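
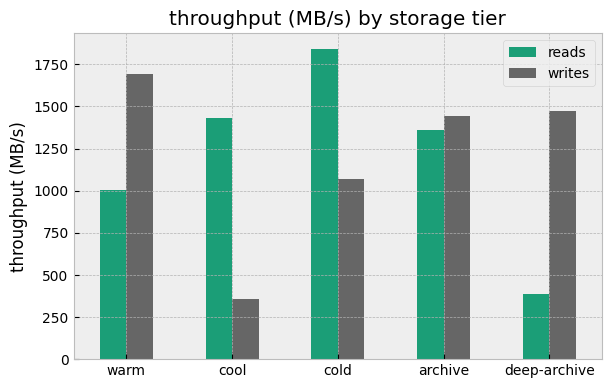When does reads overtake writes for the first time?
warm: reads ≈ 1000 vs writes ≈ 1600 (not yet); cool: reads ≈ 1400 vs writes ≈ 400 (first crossover).

cool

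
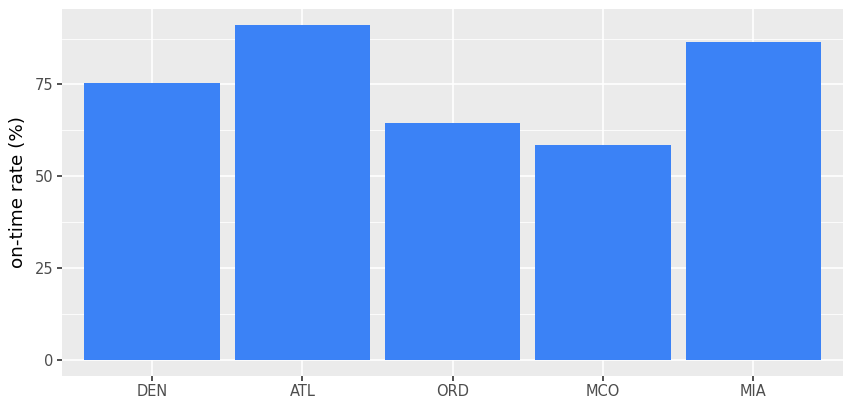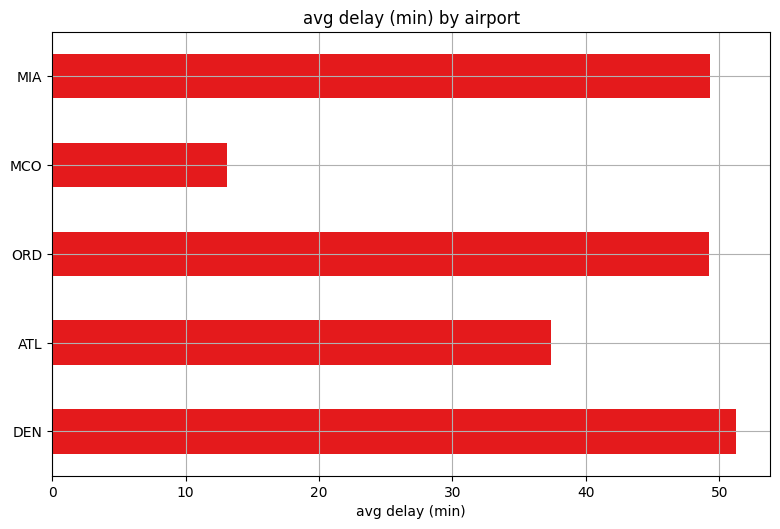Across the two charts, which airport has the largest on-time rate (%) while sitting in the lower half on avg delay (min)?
Chart 2 median avg delay (min) ≈ 50; below-median airports: ATL, MCO. Among those, ATL has the highest on-time rate (%) (≈ 90).

ATL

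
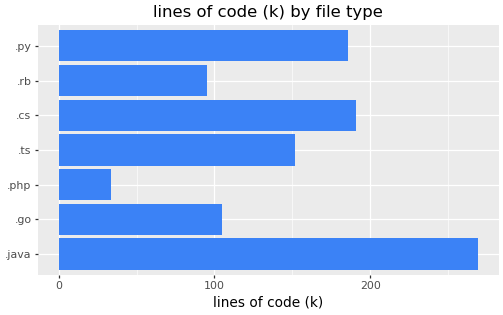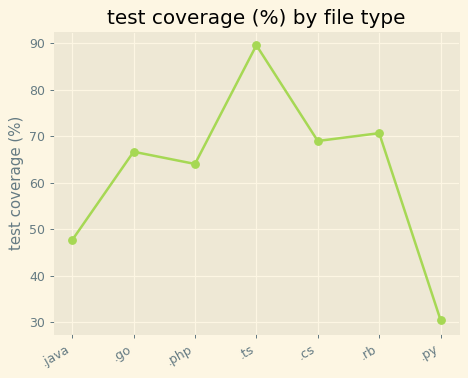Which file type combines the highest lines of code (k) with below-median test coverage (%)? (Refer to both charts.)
.java

Chart 2 median test coverage (%) ≈ 70; below-median file types: .java, .php, .py. Among those, .java has the highest lines of code (k) (≈ 275).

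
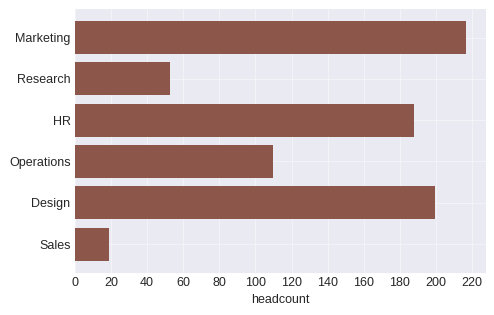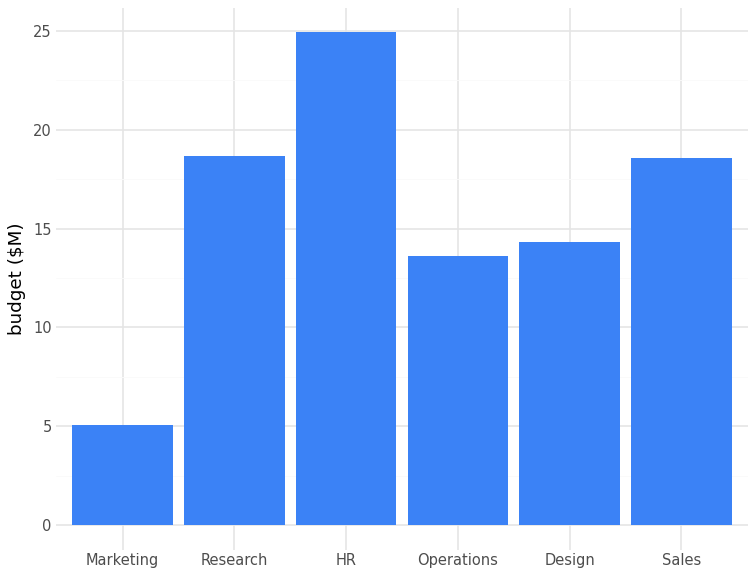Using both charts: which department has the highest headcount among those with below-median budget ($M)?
Marketing

Chart 2 median budget ($M) ≈ 15; below-median departments: Marketing, Operations, Design. Among those, Marketing has the highest headcount (≈ 220).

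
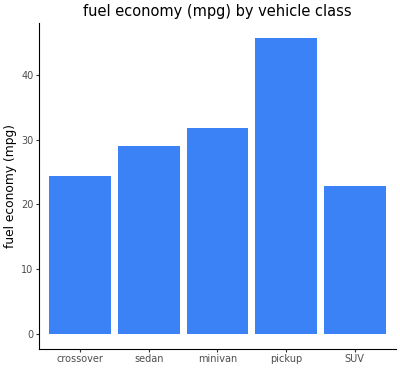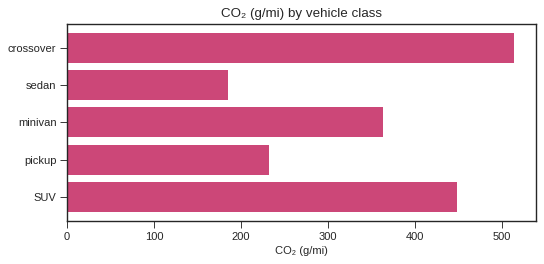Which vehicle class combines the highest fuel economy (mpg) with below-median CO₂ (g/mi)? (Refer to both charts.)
pickup

Chart 2 median CO₂ (g/mi) ≈ 350; below-median vehicle classes: sedan, pickup. Among those, pickup has the highest fuel economy (mpg) (≈ 45).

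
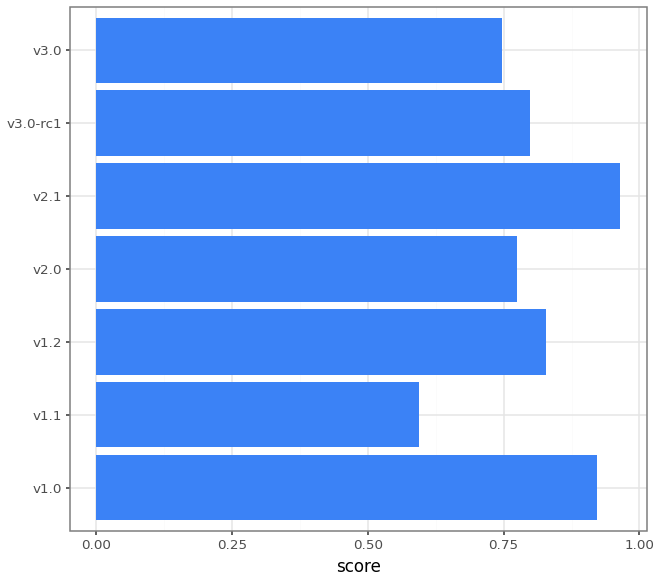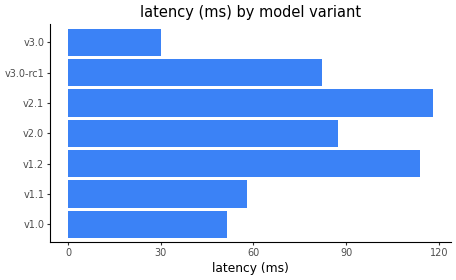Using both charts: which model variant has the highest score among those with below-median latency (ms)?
v1.0

Chart 2 median latency (ms) ≈ 80; below-median model variants: v1.0, v1.1, v3.0. Among those, v1.0 has the highest score (≈ 0.9).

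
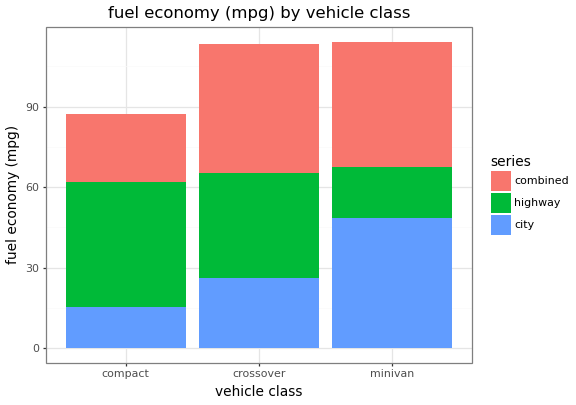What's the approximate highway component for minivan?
highway top ≈ 70, bottom ≈ 50; segment ≈ 20.

≈ 20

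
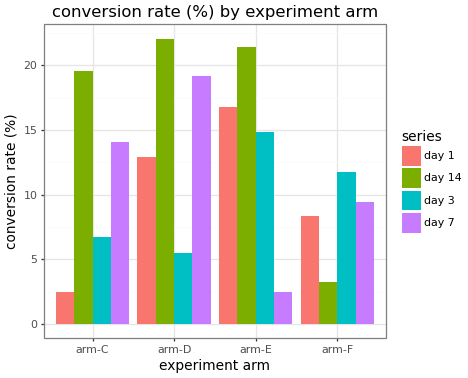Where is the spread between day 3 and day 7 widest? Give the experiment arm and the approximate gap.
arm-D, ≈ 14 %

arm-D: day 3 ≈ 6, day 7 ≈ 20 → gap ≈ 14. Next-largest (arm-E) is only ≈ 12.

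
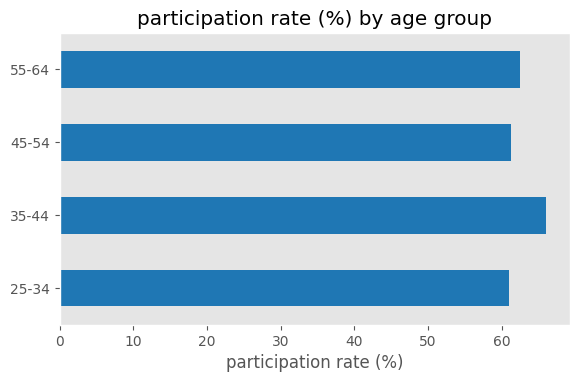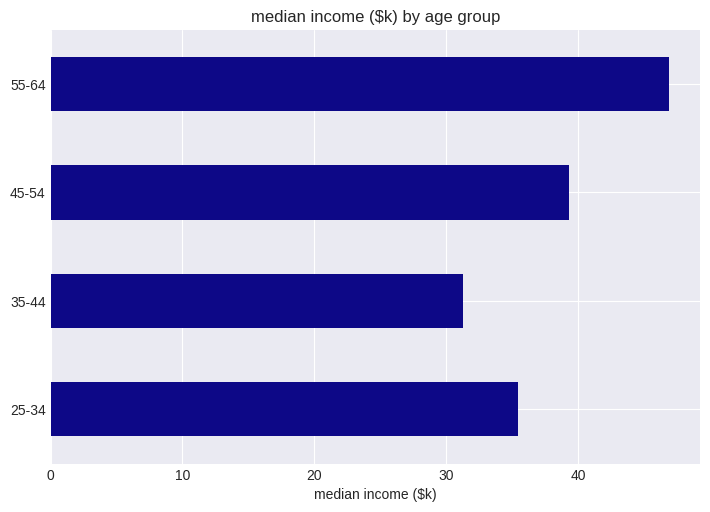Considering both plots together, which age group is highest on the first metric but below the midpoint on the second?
Chart 2 median median income ($k) ≈ 35; below-median age groups: 25-34, 35-44. Among those, 35-44 has the highest participation rate (%) (≈ 70).

35-44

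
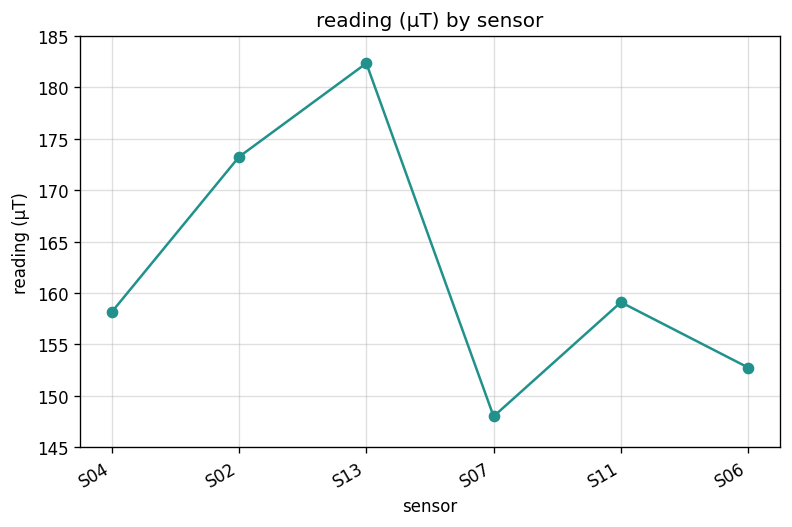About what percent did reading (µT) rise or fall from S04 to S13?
≈ +12.5%

S04 ≈ 160, S13 ≈ 180; (180 − 160) / 160 ≈ +12.5%.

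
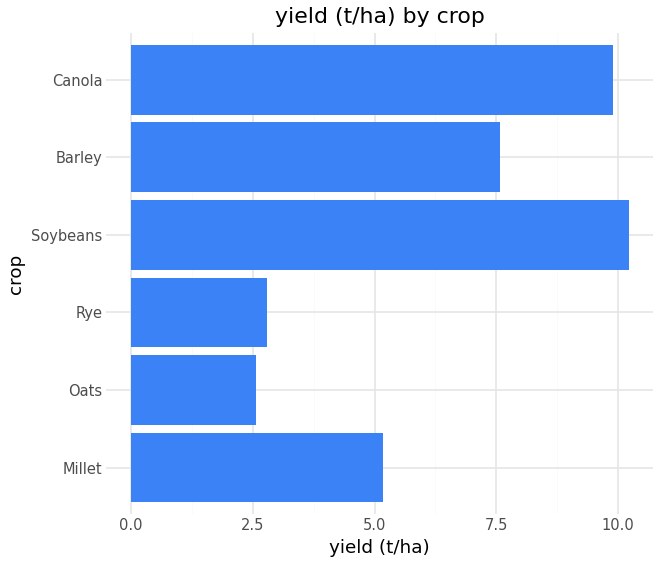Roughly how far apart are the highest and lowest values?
Max Soybeans ≈ 10, min Oats ≈ 3; range ≈ 7.

≈ 7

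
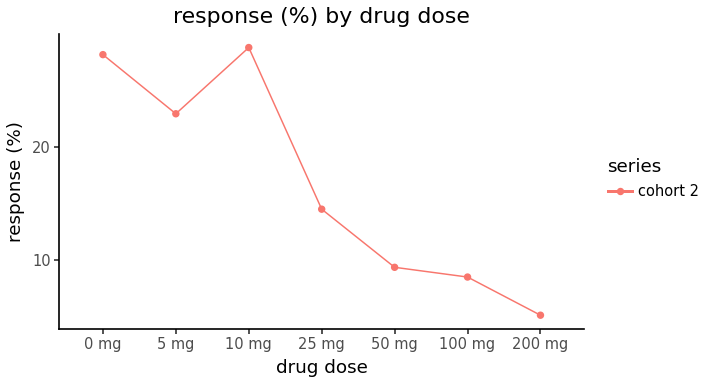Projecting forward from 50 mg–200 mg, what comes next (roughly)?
≈ 4

Last three: 10, 8, 6 → slope ≈ -2/step → next ≈ 4.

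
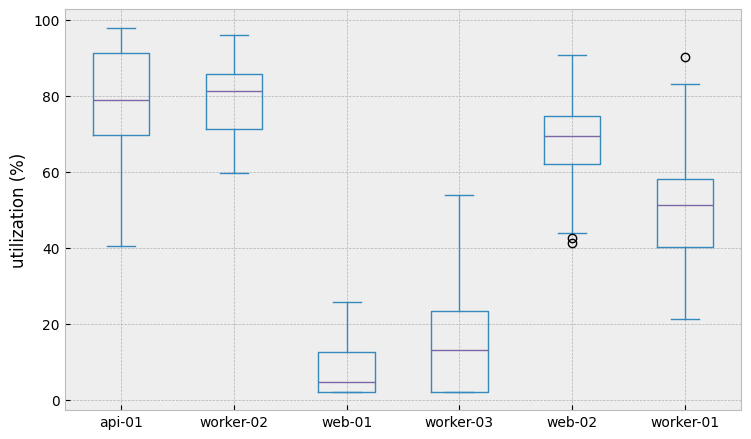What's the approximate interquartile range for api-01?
Q3 ≈ 90, Q1 ≈ 70; IQR ≈ 20.

≈ 20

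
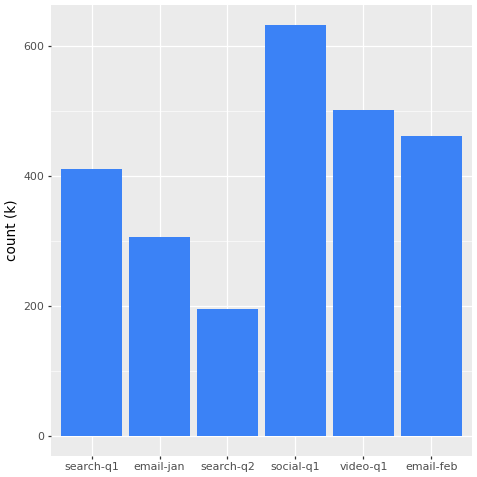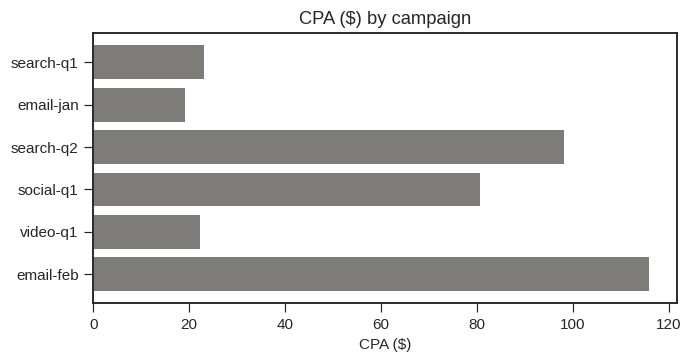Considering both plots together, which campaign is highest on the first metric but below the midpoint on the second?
video-q1

Chart 2 median CPA ($) ≈ 60; below-median campaigns: search-q1, email-jan, video-q1. Among those, video-q1 has the highest count (k) (≈ 500).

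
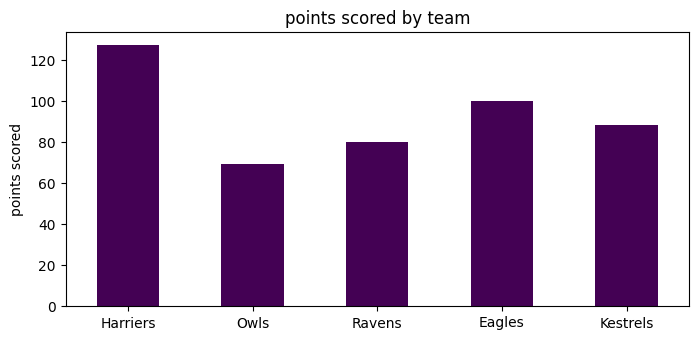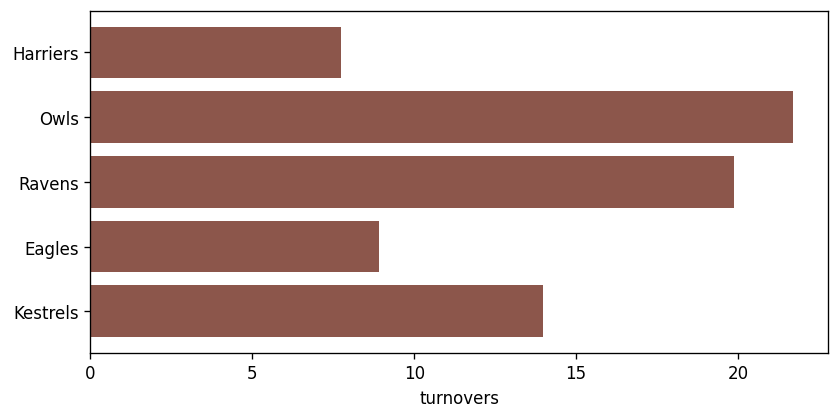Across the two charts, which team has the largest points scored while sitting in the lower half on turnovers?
Chart 2 median turnovers ≈ 14; below-median teams: Harriers, Eagles. Among those, Harriers has the highest points scored (≈ 120).

Harriers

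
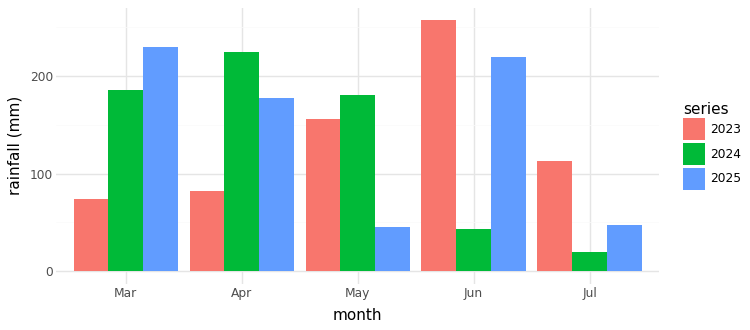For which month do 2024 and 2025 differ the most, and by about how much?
Jun, ≈ 175 mm

Jun: 2024 ≈ 50, 2025 ≈ 225 → gap ≈ 175. Next-largest (May) is only ≈ 125.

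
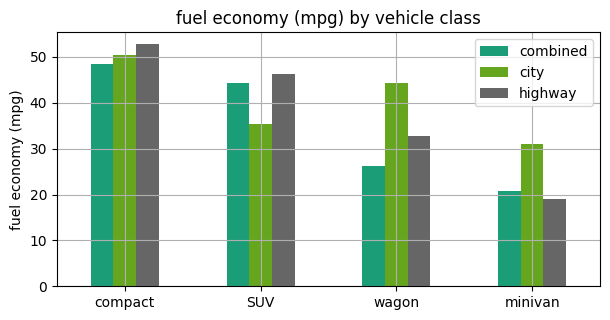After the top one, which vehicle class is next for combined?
SUV

Top 3 for combined: compact ≈ 50, SUV ≈ 45, wagon ≈ 25.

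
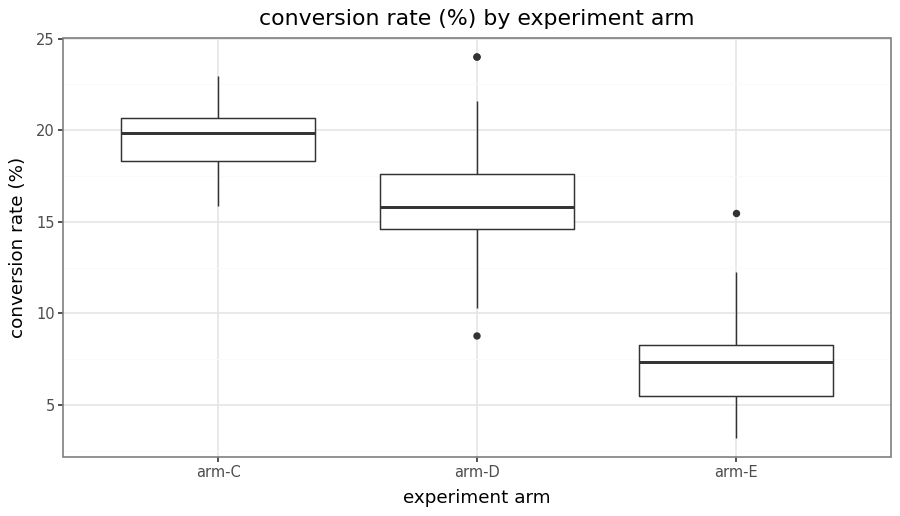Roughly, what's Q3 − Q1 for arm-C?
Q3 ≈ 20, Q1 ≈ 18; IQR ≈ 2.

≈ 2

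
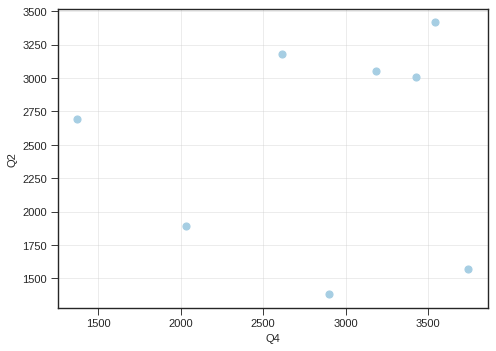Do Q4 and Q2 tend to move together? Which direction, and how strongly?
no clear correlation

Points are roughly uncorrelated; weak (|r| ≈ 0.1).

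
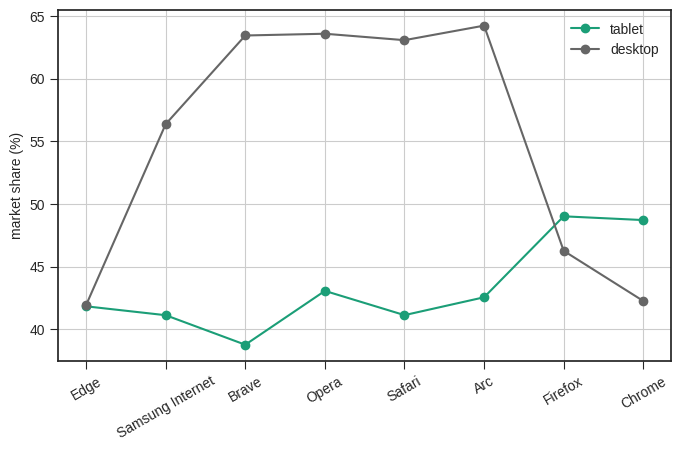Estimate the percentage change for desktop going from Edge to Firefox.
Edge ≈ 40, Firefox ≈ 45; (45 − 40) / 40 ≈ +12.5%.

≈ +12.5%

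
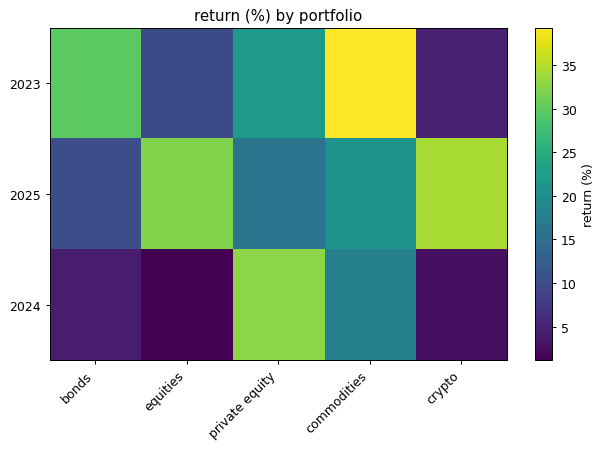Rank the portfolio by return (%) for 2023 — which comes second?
Top 3 for 2023: commodities ≈ 40, bonds ≈ 30, private equity ≈ 20.

bonds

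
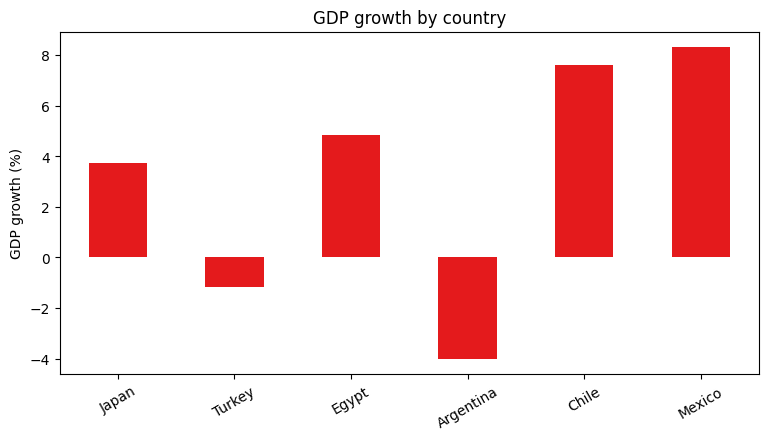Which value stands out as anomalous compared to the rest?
Argentina ≈ -4; the rest sit between ≈ -2 and ≈ 8.

Argentina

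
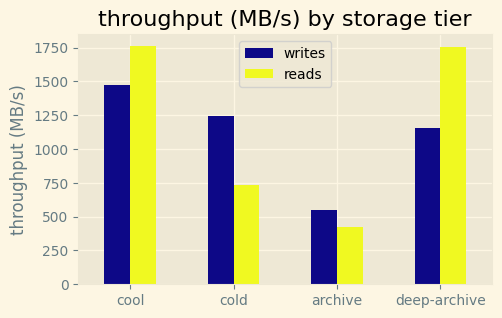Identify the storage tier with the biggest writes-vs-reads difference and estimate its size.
deep-archive, ≈ 600 MB/s

deep-archive: writes ≈ 1200, reads ≈ 1800 → gap ≈ 600. Next-largest (cold) is only ≈ 400.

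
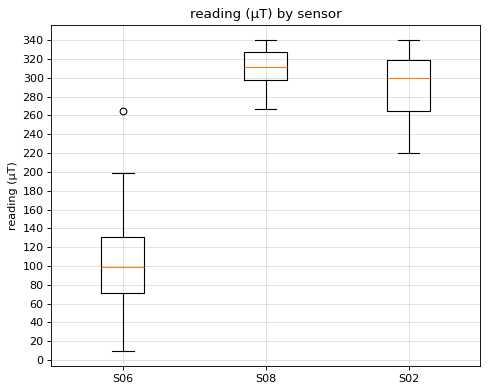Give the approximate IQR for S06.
Q3 ≈ 140, Q1 ≈ 80; IQR ≈ 60.

≈ 60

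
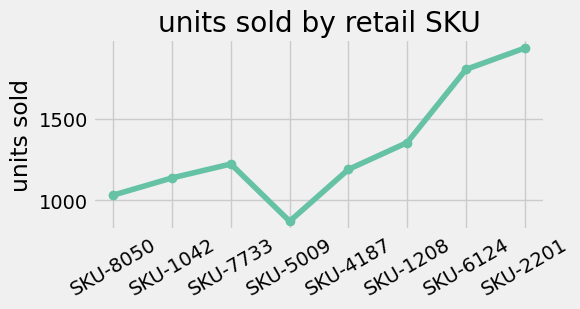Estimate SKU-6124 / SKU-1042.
≈ 1.64×

SKU-6124 ≈ 1800, SKU-1042 ≈ 1100; 1800/1100 ≈ 1.64.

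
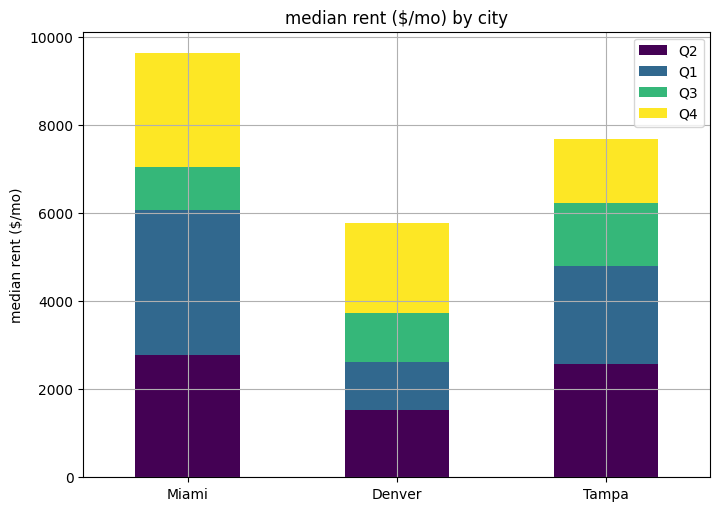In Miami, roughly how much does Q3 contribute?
≈ 1000

Q3 top ≈ 7000, bottom ≈ 6000; segment ≈ 1000.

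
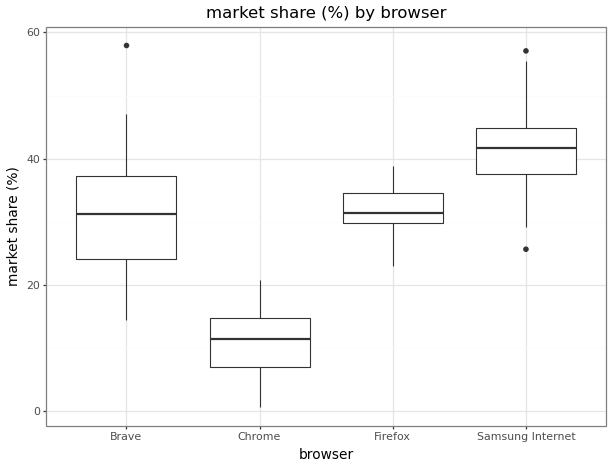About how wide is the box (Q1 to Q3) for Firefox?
Q3 ≈ 35, Q1 ≈ 30; IQR ≈ 5.

≈ 5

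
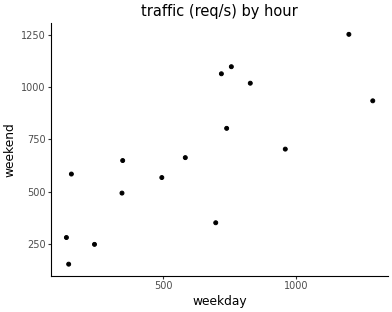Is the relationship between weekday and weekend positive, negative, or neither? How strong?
Points are positively correlated; strong (|r| ≈ 0.8).

positive, strong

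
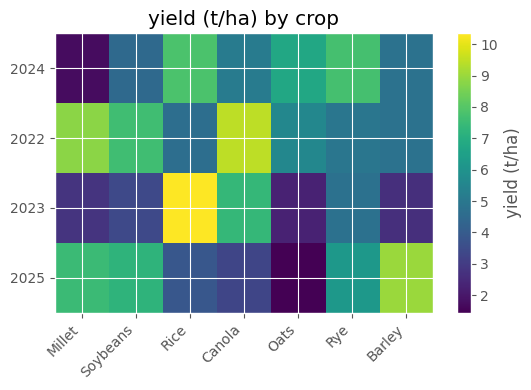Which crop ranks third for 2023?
Top 4 for 2023: Rice ≈ 10, Canola ≈ 7, Rye ≈ 5, Soybeans ≈ 3.

Rye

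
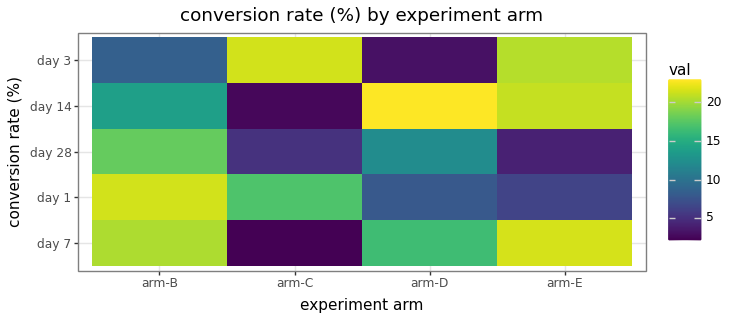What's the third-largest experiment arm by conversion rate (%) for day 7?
Top 4 for day 7: arm-E ≈ 22, arm-B ≈ 20, arm-D ≈ 16, arm-C ≈ 2.

arm-D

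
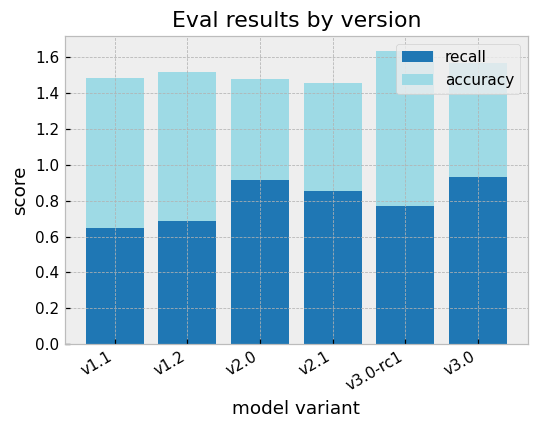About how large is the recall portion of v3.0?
recall top ≈ 1.0, bottom ≈ 0.0; segment ≈ 1.0.

≈ 1.0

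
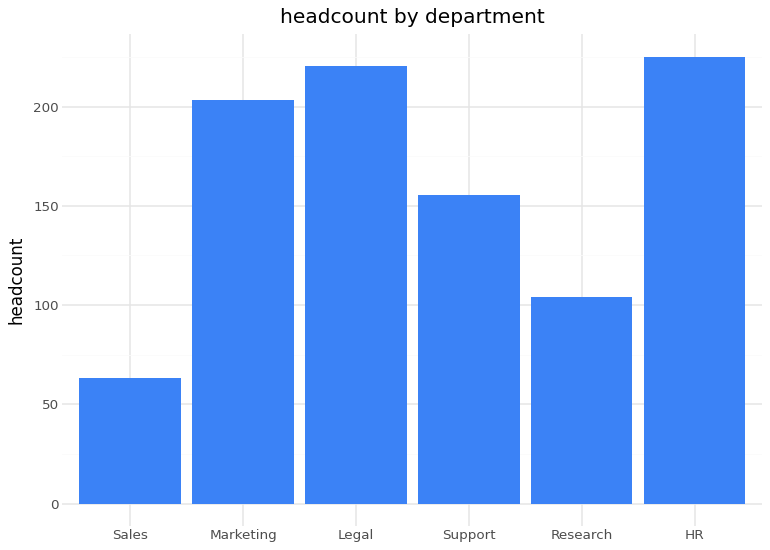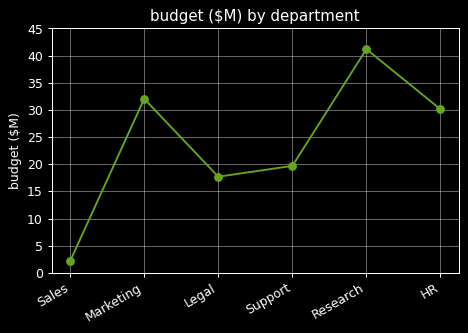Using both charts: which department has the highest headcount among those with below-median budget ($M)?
Legal

Chart 2 median budget ($M) ≈ 25; below-median departments: Sales, Legal, Support. Among those, Legal has the highest headcount (≈ 225).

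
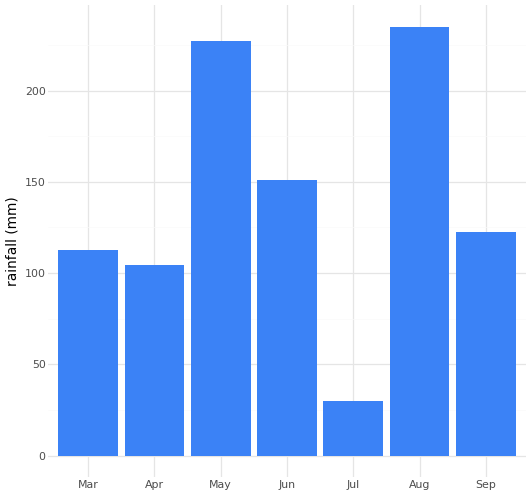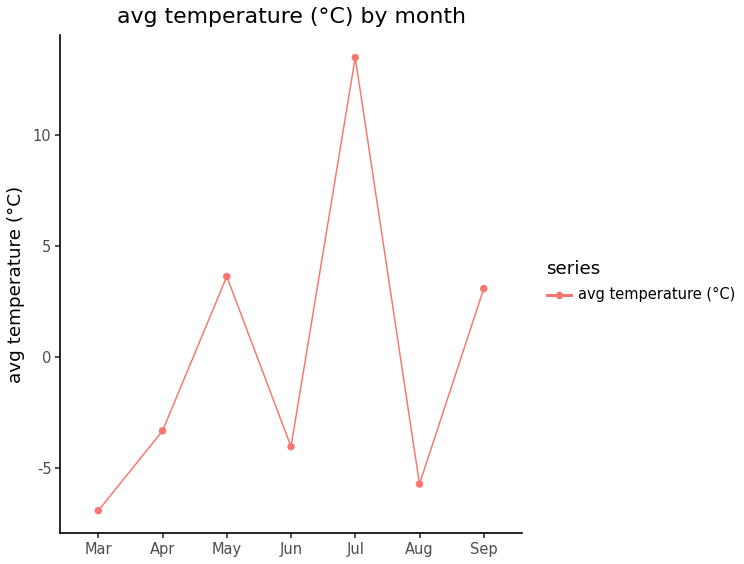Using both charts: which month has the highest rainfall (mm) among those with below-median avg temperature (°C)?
Chart 2 median avg temperature (°C) ≈ -4; below-median months: Mar, Jun, Aug. Among those, Aug has the highest rainfall (mm) (≈ 225).

Aug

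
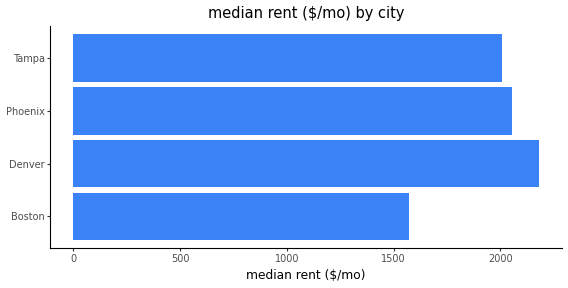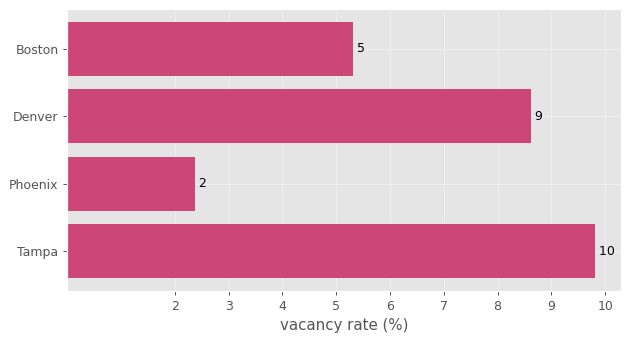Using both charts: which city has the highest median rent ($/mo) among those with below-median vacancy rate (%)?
Chart 2 median vacancy rate (%) ≈ 7; below-median cities: Boston, Phoenix. Among those, Phoenix has the highest median rent ($/mo) (≈ 2000).

Phoenix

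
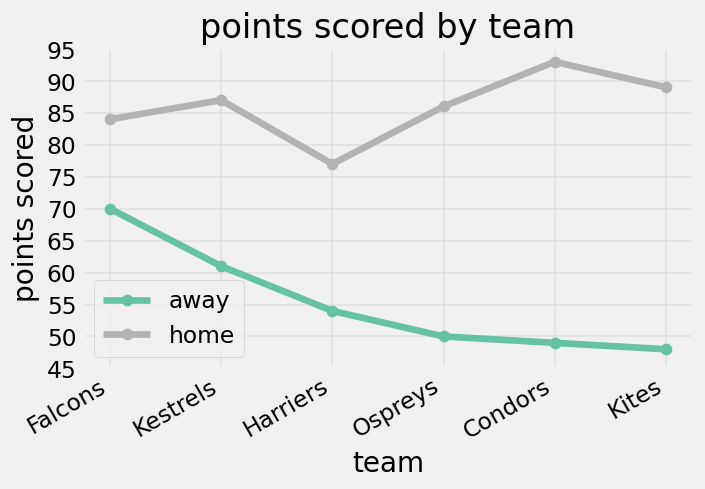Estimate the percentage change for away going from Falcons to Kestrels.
≈ -14.3%

Falcons ≈ 70, Kestrels ≈ 60; (60 − 70) / 70 ≈ -14.3%.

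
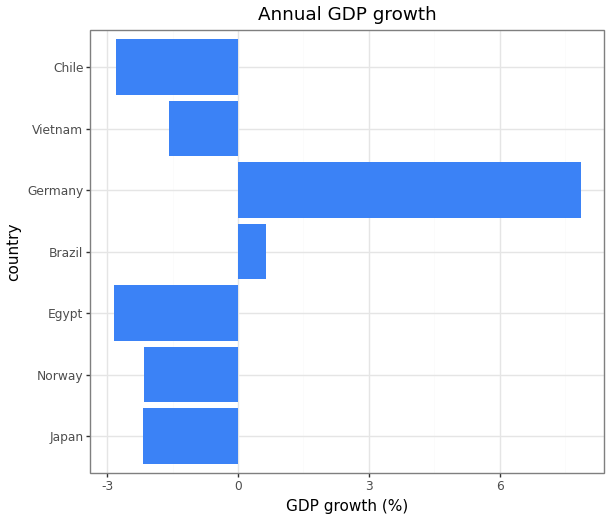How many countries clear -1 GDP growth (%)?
2

Above -1: Brazil, Germany.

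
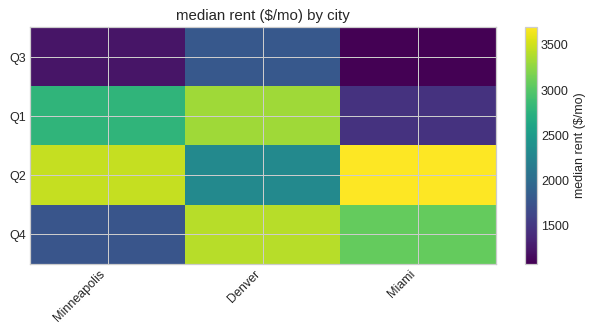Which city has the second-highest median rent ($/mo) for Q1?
Top 3 for Q1: Denver ≈ 3500, Minneapolis ≈ 3000, Miami ≈ 1500.

Minneapolis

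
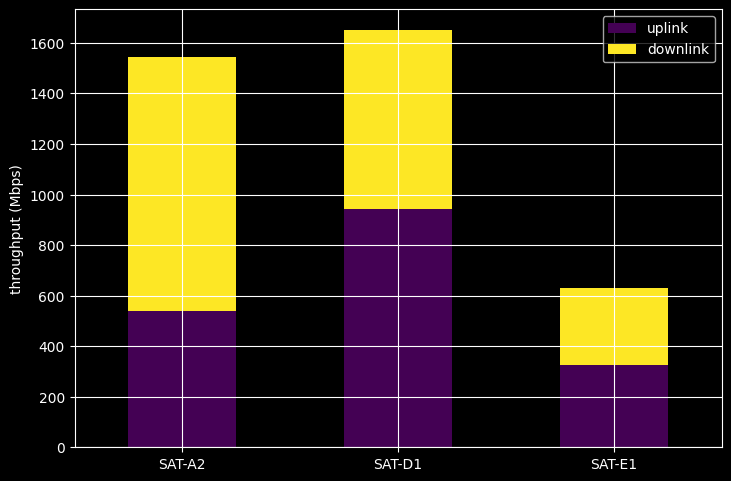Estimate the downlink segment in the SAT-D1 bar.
downlink top ≈ 1600, bottom ≈ 1000; segment ≈ 600.

≈ 600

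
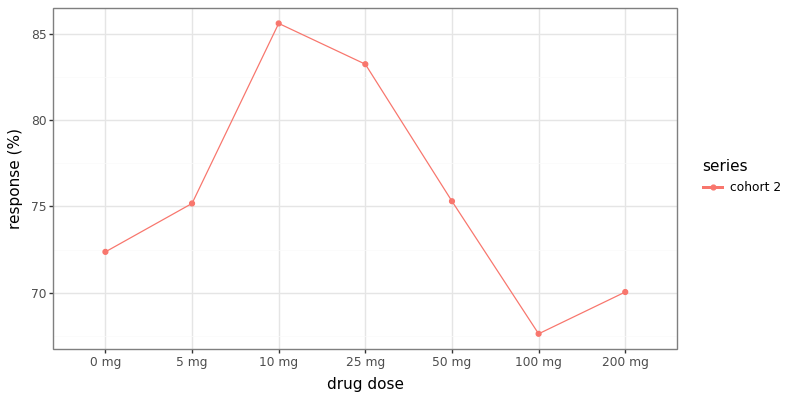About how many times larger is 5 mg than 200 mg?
5 mg ≈ 76, 200 mg ≈ 70; 76/70 ≈ 1.09.

≈ 1.09×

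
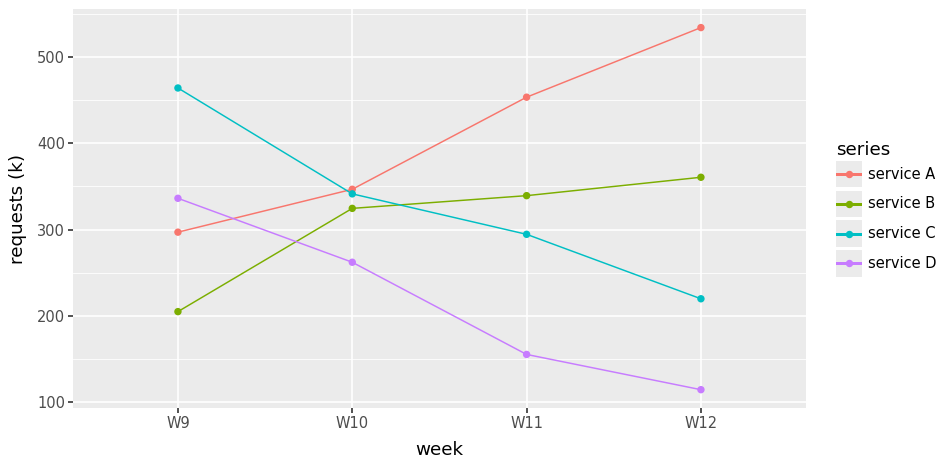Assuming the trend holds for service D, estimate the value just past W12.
Last three: 250, 150, 100 → slope ≈ -75/step → next ≈ 25.

≈ 25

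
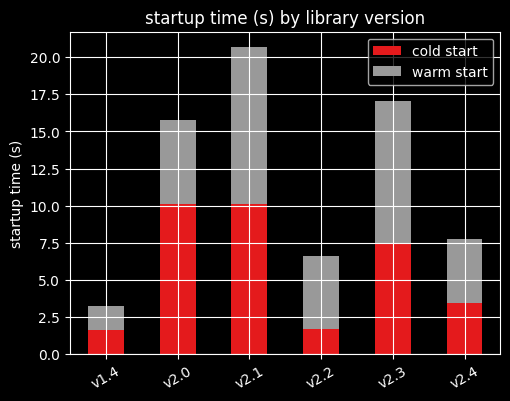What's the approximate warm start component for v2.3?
≈ 10

warm start top ≈ 18, bottom ≈ 8; segment ≈ 10.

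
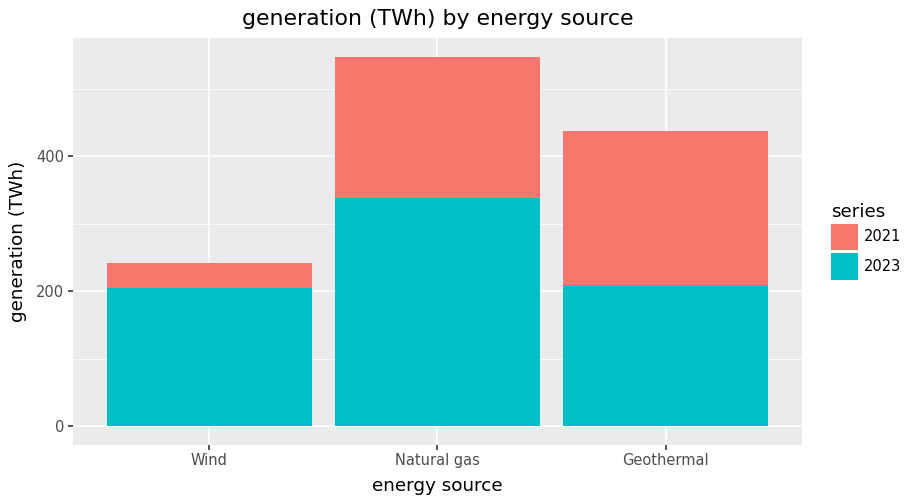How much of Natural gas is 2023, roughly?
2023 top ≈ 350, bottom ≈ 0; segment ≈ 350.

≈ 350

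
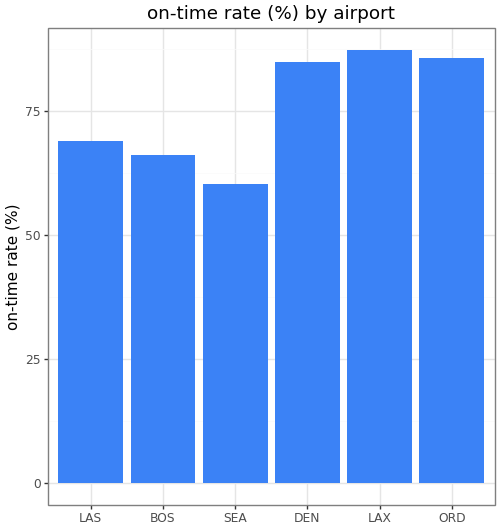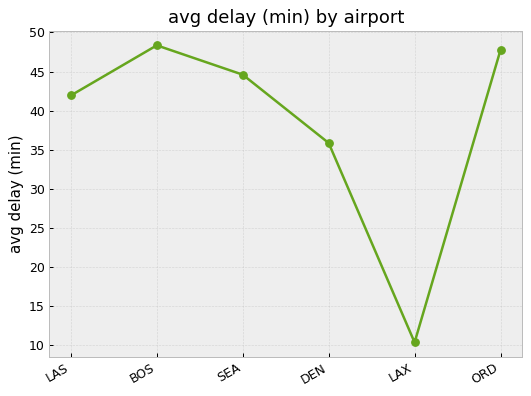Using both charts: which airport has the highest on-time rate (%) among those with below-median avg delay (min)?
LAX

Chart 2 median avg delay (min) ≈ 45; below-median airports: LAS, DEN, LAX. Among those, LAX has the highest on-time rate (%) (≈ 90).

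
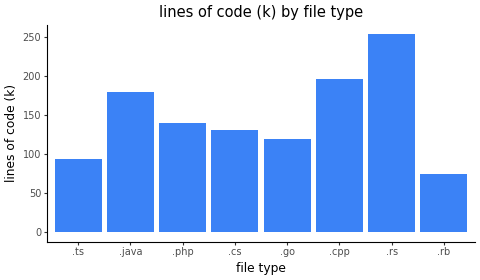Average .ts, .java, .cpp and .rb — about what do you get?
≈ 138

(100 + 175 + 200 + 75) / 4 ≈ 138.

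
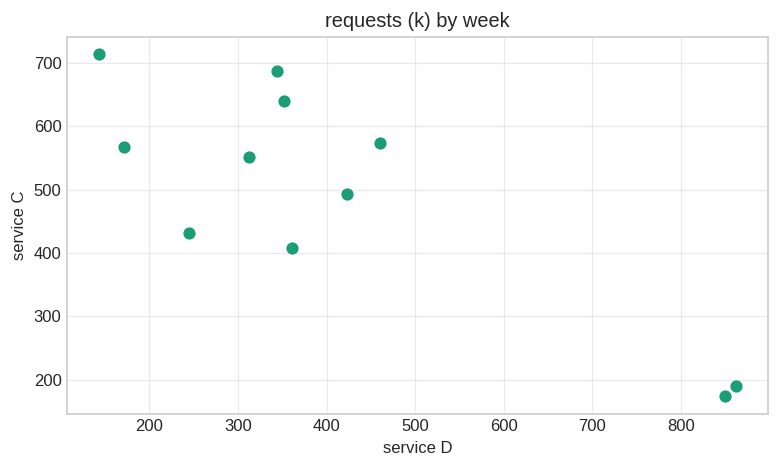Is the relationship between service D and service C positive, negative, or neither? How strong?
negative, strong

Points are negatively correlated; strong (|r| ≈ 0.8).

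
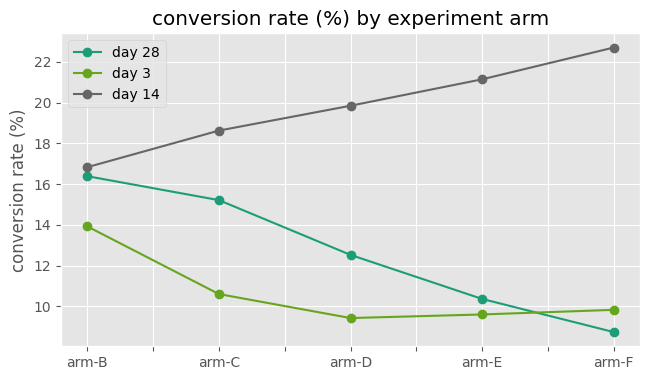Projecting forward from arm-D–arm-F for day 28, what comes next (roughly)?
≈ 6

Last three: 12, 10, 8 → slope ≈ -2/step → next ≈ 6.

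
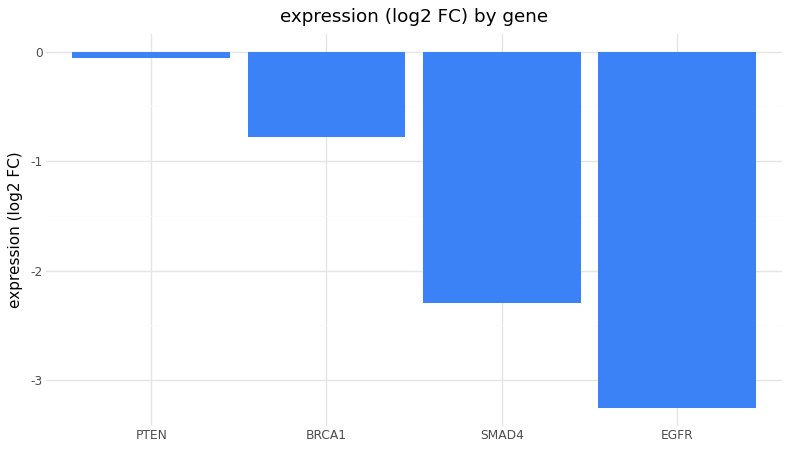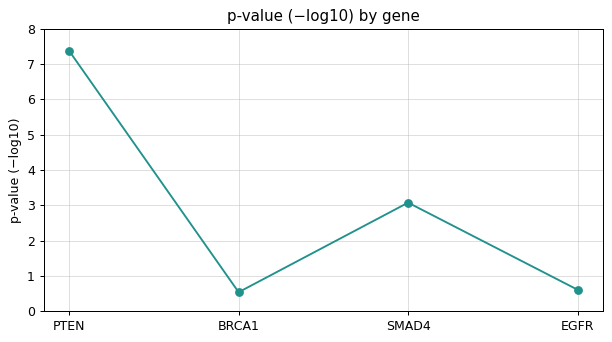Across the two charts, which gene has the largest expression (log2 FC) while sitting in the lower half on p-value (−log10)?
BRCA1

Chart 2 median p-value (−log10) ≈ 2; below-median genes: BRCA1, EGFR. Among those, BRCA1 has the highest expression (log2 FC) (≈ -1).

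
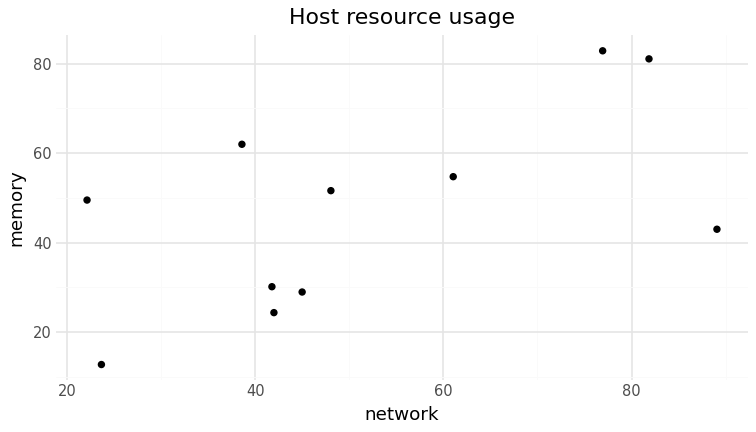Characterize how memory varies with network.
positive, moderate

Points are positively correlated; moderate (|r| ≈ 0.6).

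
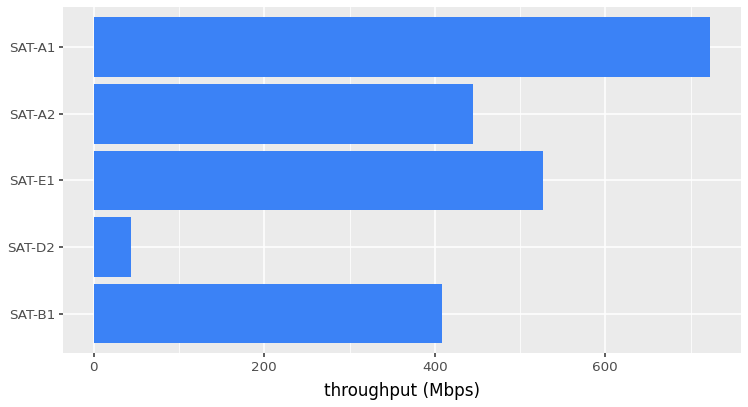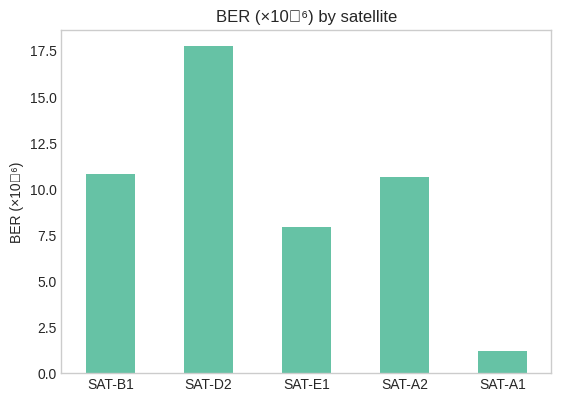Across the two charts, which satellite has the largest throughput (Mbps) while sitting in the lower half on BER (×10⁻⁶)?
Chart 2 median BER (×10⁻⁶) ≈ 10; below-median satellites: SAT-E1, SAT-A1. Among those, SAT-A1 has the highest throughput (Mbps) (≈ 700).

SAT-A1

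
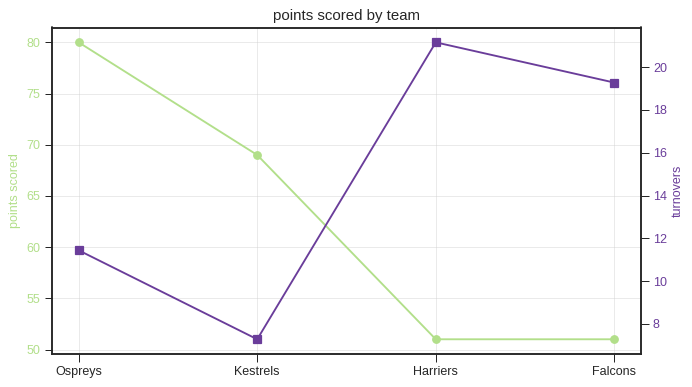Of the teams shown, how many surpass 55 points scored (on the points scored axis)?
Above 55: Ospreys, Kestrels.

2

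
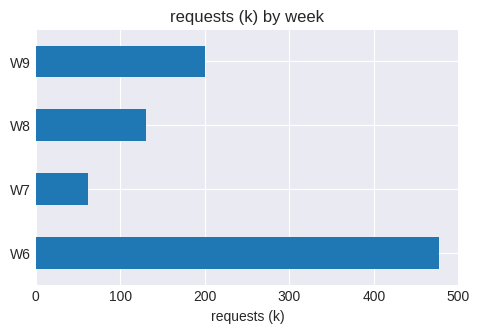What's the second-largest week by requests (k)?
Top 3: W6 ≈ 500, W9 ≈ 200, W8 ≈ 150.

W9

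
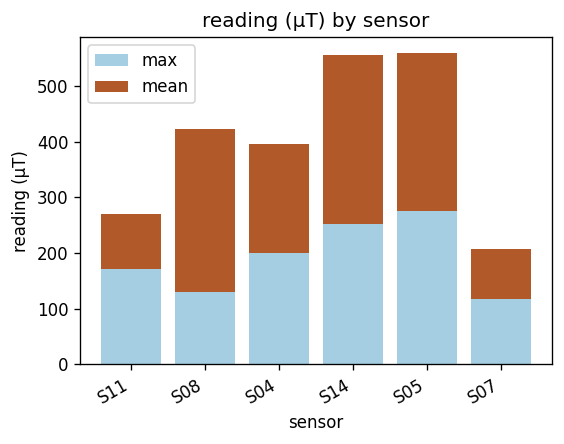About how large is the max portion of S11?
max top ≈ 150, bottom ≈ 0; segment ≈ 150.

≈ 150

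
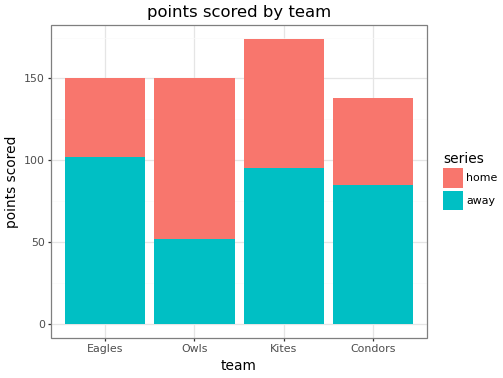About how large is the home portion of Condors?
home top ≈ 140, bottom ≈ 80; segment ≈ 60.

≈ 60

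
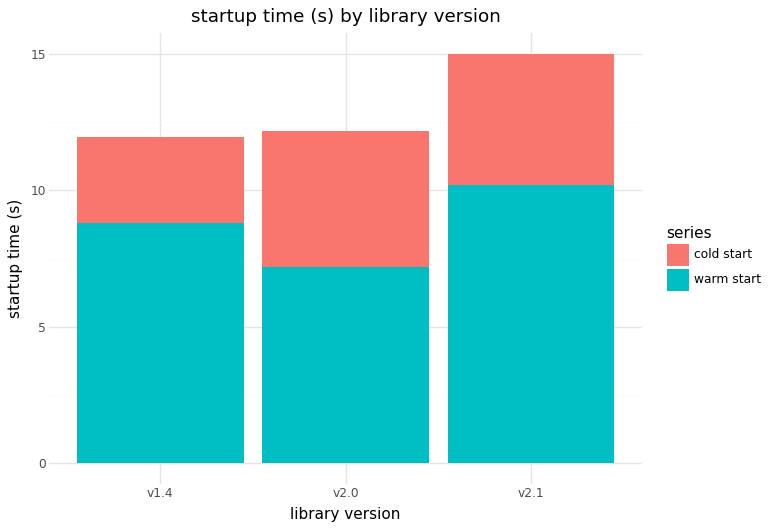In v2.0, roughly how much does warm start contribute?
warm start top ≈ 8, bottom ≈ 0; segment ≈ 8.

≈ 8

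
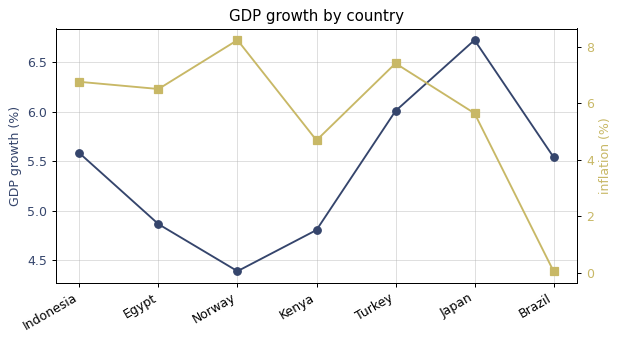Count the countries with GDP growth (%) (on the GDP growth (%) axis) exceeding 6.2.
1

Above 6.2: Japan.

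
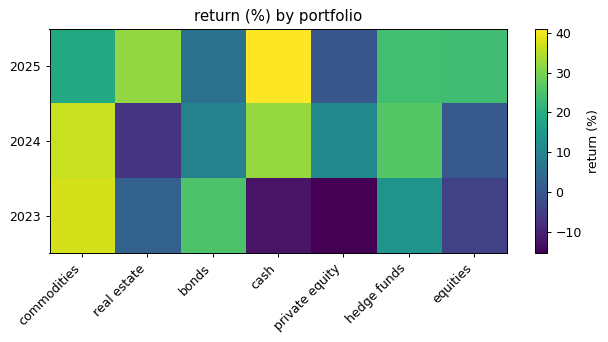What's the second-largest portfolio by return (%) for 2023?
Top 3 for 2023: commodities ≈ 35, bonds ≈ 25, hedge funds ≈ 15.

bonds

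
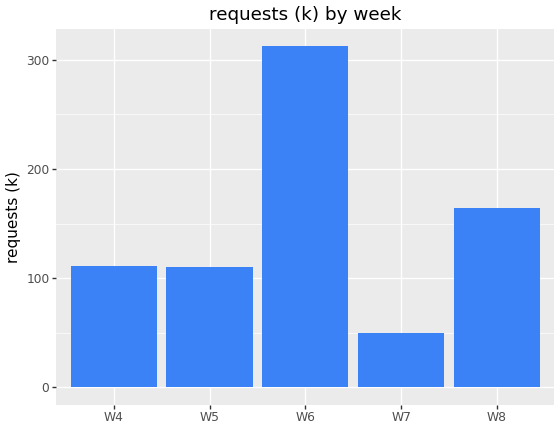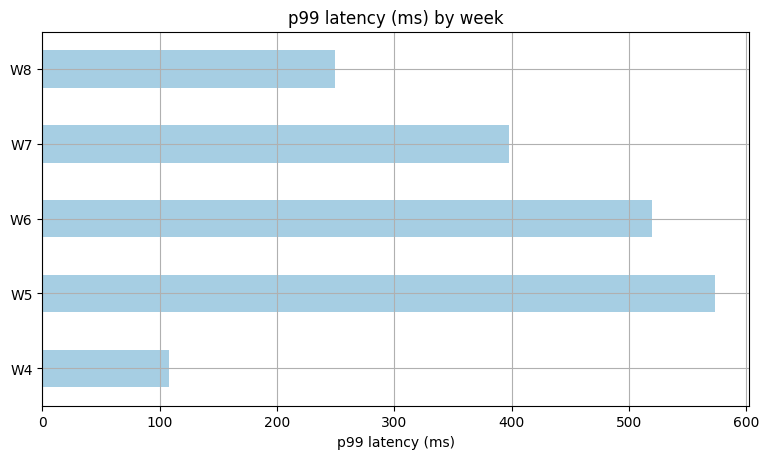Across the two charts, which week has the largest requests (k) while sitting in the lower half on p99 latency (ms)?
Chart 2 median p99 latency (ms) ≈ 400; below-median weeks: W4, W8. Among those, W8 has the highest requests (k) (≈ 150).

W8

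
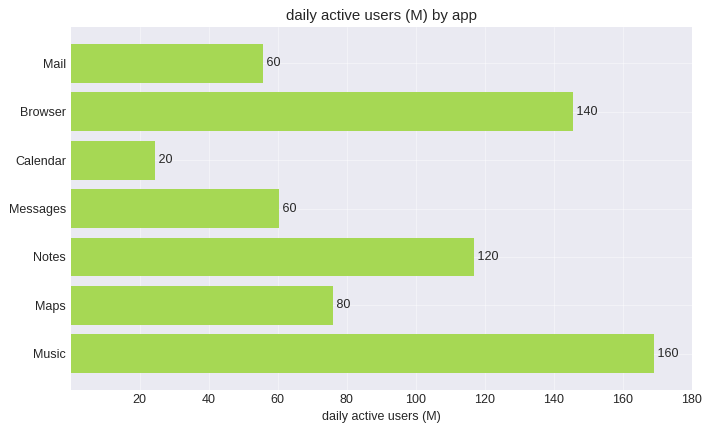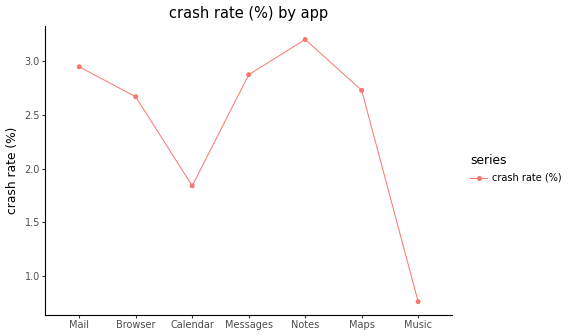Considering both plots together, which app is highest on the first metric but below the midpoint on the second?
Chart 2 median crash rate (%) ≈ 2.5; below-median apps: Browser, Calendar, Music. Among those, Music has the highest daily active users (M) (≈ 160).

Music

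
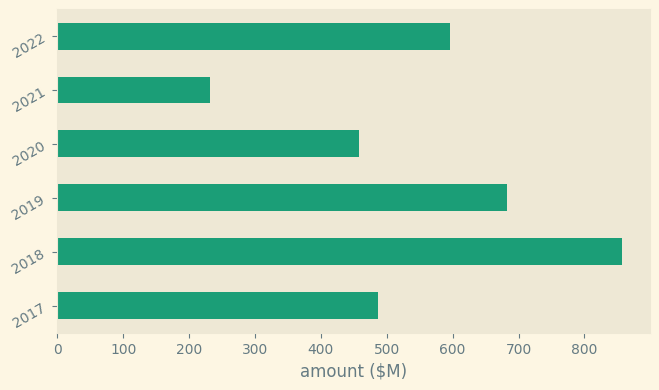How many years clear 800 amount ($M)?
1

Above 800: 2018.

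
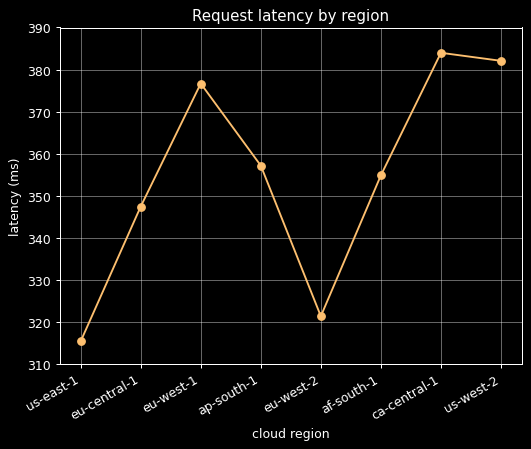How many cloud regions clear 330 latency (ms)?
Above 330: eu-central-1, eu-west-1, ap-south-1, af-south-1, ca-central-1, us-west-2.

6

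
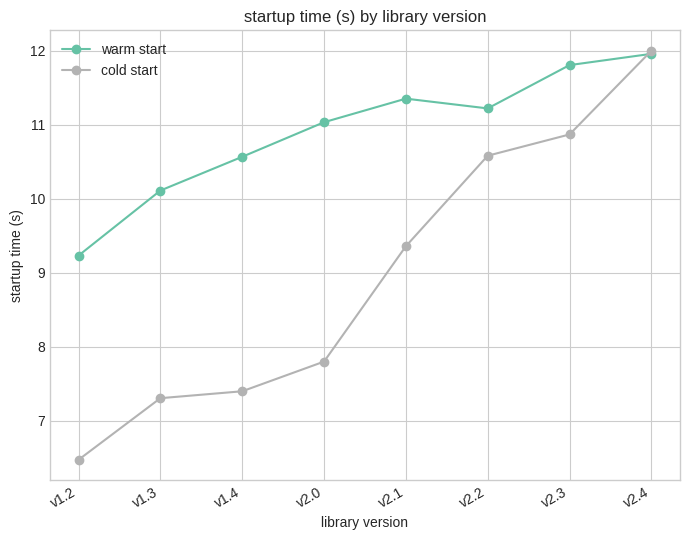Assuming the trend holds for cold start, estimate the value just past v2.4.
≈ 12.75

Last three: 10.5, 11.0, 12.0 → slope ≈ 0.75/step → next ≈ 12.75.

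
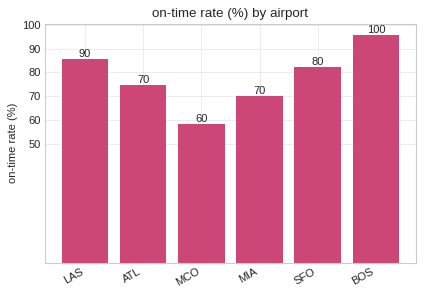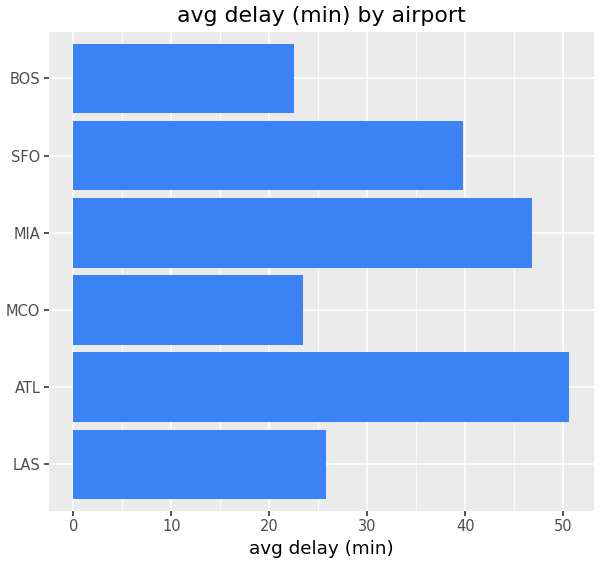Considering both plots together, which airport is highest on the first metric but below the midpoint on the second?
Chart 2 median avg delay (min) ≈ 35; below-median airports: LAS, MCO, BOS. Among those, BOS has the highest on-time rate (%) (≈ 100).

BOS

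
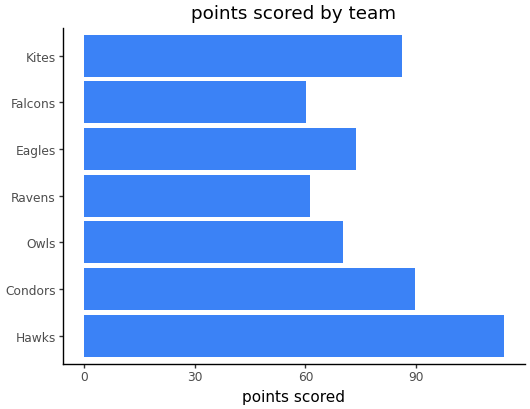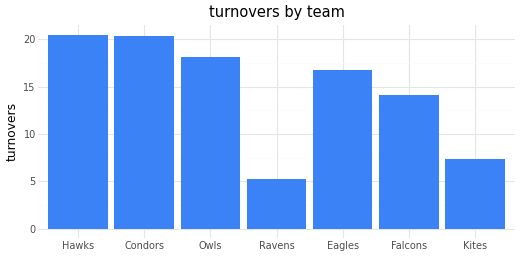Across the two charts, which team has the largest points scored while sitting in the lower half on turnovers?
Kites

Chart 2 median turnovers ≈ 16; below-median teams: Ravens, Falcons, Kites. Among those, Kites has the highest points scored (≈ 80).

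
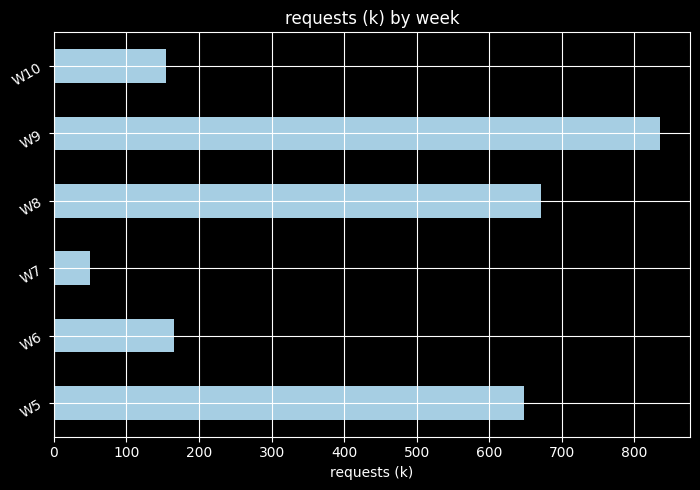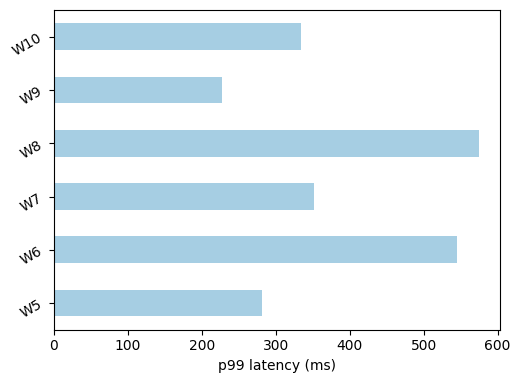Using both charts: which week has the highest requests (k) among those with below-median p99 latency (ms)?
W9

Chart 2 median p99 latency (ms) ≈ 300; below-median weeks: W5, W9, W10. Among those, W9 has the highest requests (k) (≈ 800).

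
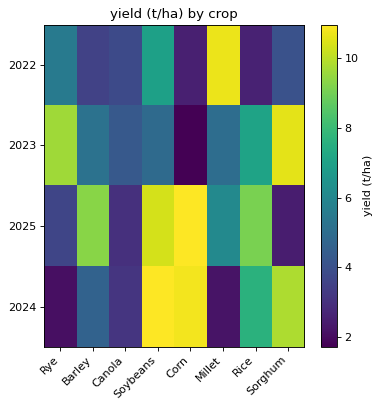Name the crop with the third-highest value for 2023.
Rice

Top 4 for 2023: Sorghum ≈ 11, Rye ≈ 10, Rice ≈ 7, Barley ≈ 5.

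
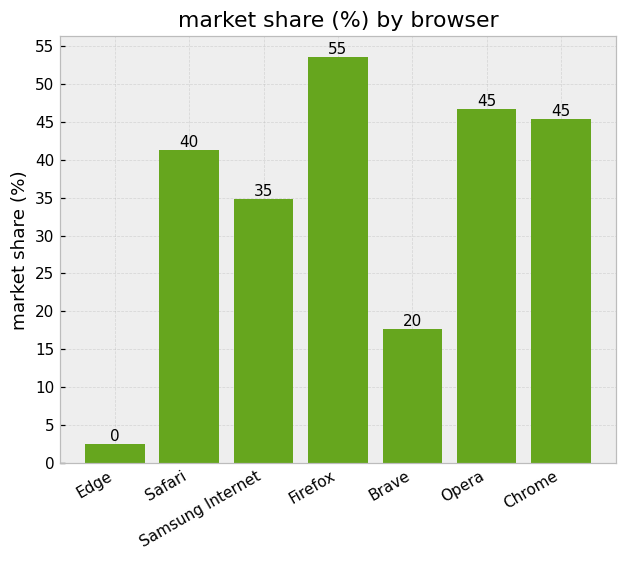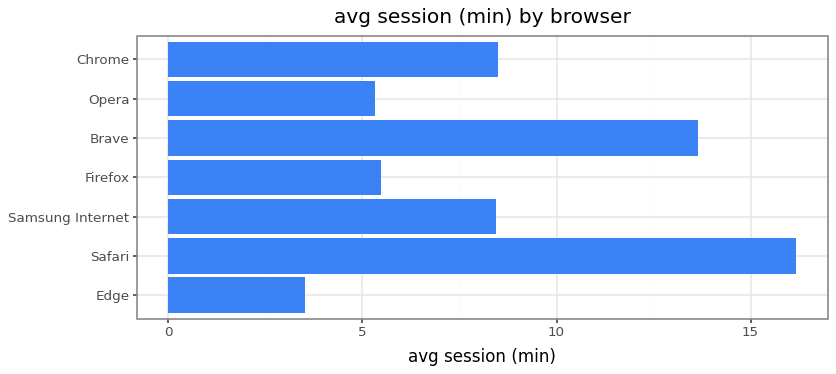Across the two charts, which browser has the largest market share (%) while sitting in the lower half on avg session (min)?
Chart 2 median avg session (min) ≈ 8; below-median browsers: Edge, Firefox, Opera. Among those, Firefox has the highest market share (%) (≈ 55).

Firefox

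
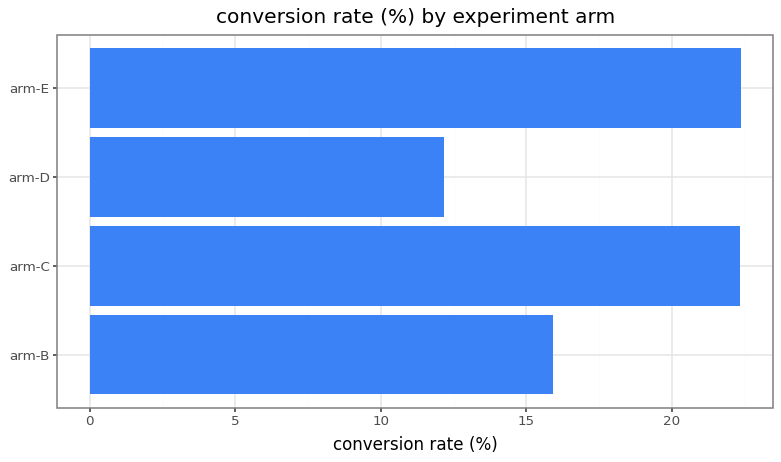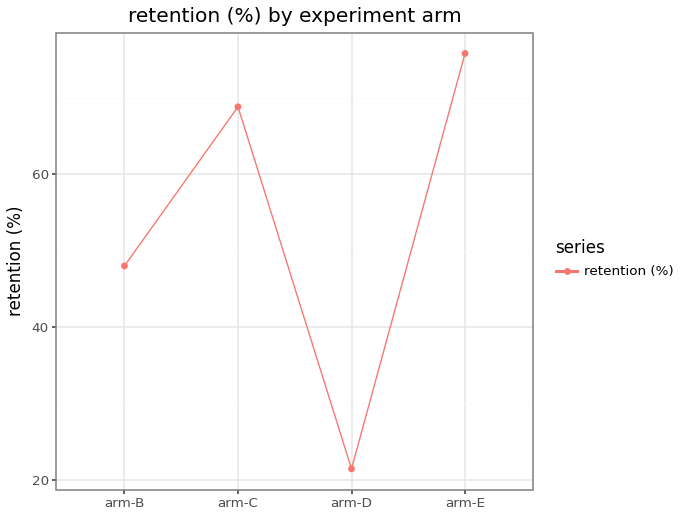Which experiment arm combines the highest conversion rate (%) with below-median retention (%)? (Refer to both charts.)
Chart 2 median retention (%) ≈ 60; below-median experiment arms: arm-B, arm-D. Among those, arm-B has the highest conversion rate (%) (≈ 15).

arm-B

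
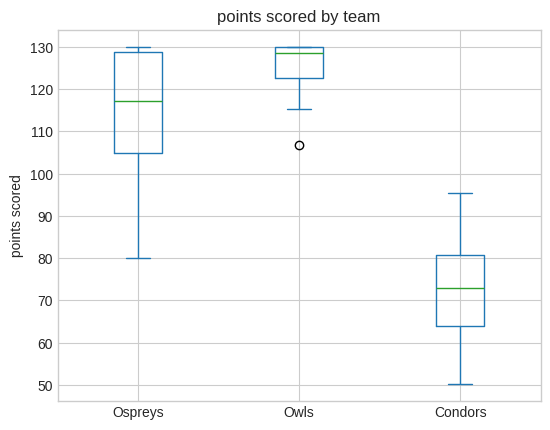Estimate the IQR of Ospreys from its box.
Q3 ≈ 130, Q1 ≈ 105; IQR ≈ 25.

≈ 25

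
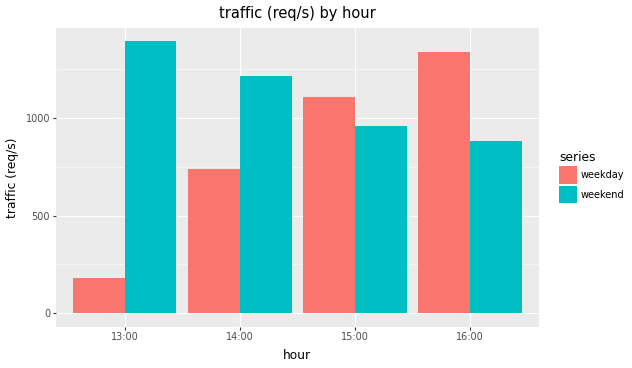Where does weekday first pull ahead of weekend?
15:00

14:00: weekday ≈ 800 vs weekend ≈ 1200 (not yet); 15:00: weekday ≈ 1200 vs weekend ≈ 1000 (first crossover).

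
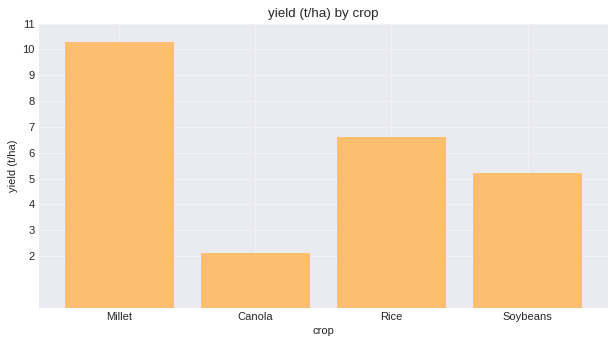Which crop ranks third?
Soybeans

Top 4: Millet ≈ 10, Rice ≈ 7, Soybeans ≈ 5, Canola ≈ 2.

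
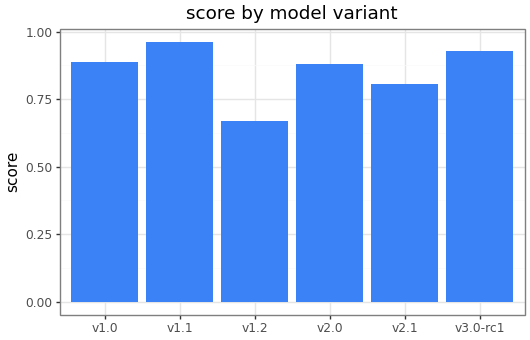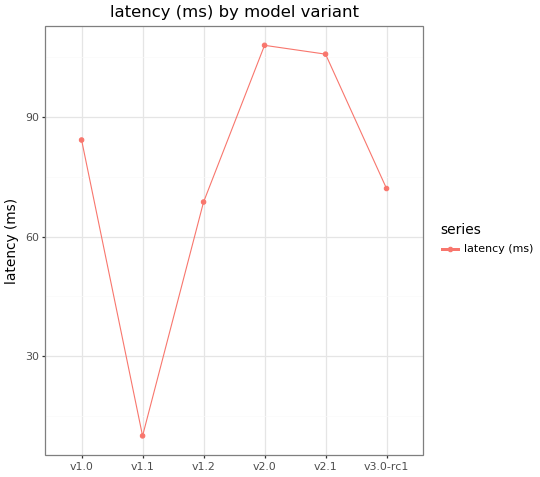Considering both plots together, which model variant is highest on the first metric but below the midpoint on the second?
Chart 2 median latency (ms) ≈ 80; below-median model variants: v1.1, v1.2, v3.0-rc1. Among those, v1.1 has the highest score (≈ 1).

v1.1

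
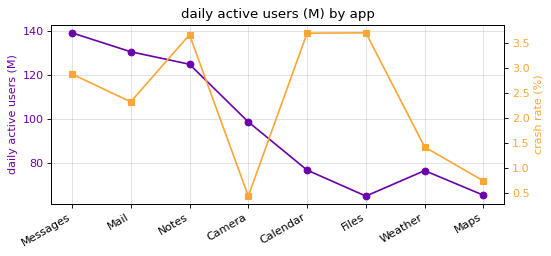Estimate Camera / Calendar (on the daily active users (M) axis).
≈ 1.25×

Camera ≈ 100, Calendar ≈ 80; 100/80 ≈ 1.25.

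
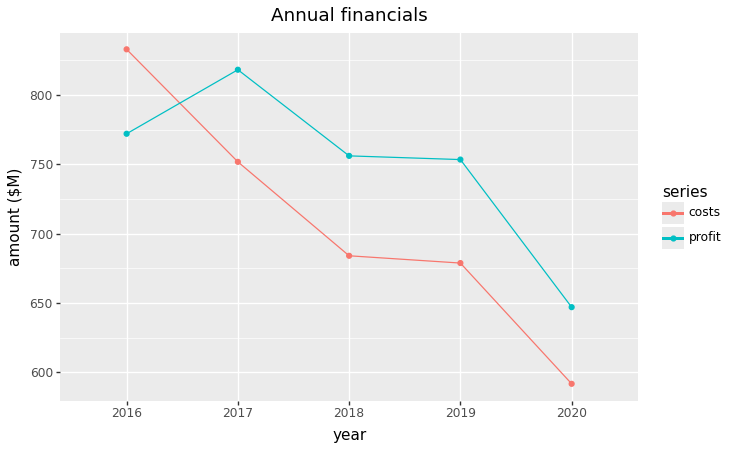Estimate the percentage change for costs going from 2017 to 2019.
2017 ≈ 750, 2019 ≈ 675; (675 − 750) / 750 ≈ -10%.

≈ -10%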